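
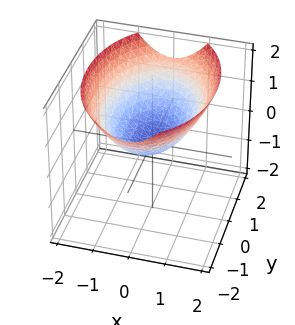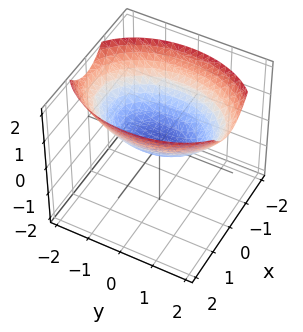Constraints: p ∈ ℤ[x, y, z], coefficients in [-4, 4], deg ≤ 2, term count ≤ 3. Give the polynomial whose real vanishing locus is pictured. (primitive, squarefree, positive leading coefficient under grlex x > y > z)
First, the degree is 2 — a single bowl opening along one axis; a quadric.
Then, symmetries: the x ↦ −x reflection is a symmetry, so x appears only in even powers; it's symmetric under y → −y, forcing even powers of y.
Then, observable constraints: one x-axis crossing is at x = 0; it crosses the z-axis at the gridline z = 0; it crosses the y-axis at the gridline y = 0.
Finally, putting this together gives p.

2*x^2 + y^2 - 3*z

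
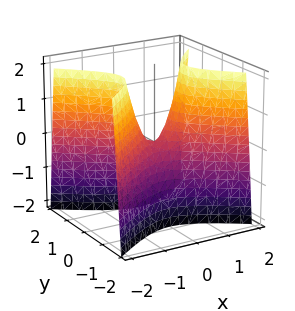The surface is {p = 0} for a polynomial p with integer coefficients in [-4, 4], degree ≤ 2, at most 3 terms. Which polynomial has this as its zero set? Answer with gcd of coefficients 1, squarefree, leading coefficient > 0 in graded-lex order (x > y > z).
2*x^2 - 3*y^2 - z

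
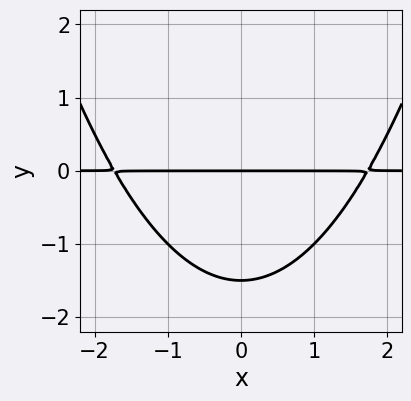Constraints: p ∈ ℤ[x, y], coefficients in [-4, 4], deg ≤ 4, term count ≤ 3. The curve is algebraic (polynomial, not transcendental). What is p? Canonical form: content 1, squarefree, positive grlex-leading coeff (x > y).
1. deg p = 3. No degree-2 curve has this shape.
2. Symmetries: the x ↦ −x reflection is a symmetry, so x appears only in even powers.
3. Against the integer gridlines: the visible x-axis segment lies entirely on the curve; it crosses the y-axis at the gridline y = 0.
4. These observations pin down the coefficients.

x^2*y - 2*y^2 - 3*y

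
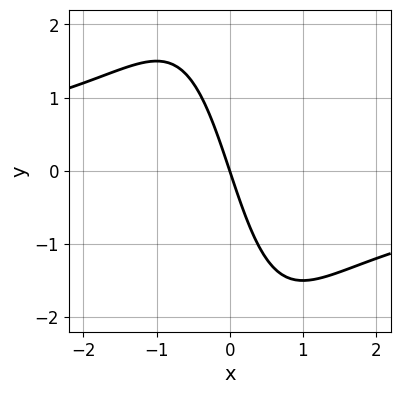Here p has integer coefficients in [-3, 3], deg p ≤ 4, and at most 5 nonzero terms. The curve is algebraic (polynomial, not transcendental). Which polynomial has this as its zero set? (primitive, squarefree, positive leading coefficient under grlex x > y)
x^2*y + 3*x + y

The degree is 3 — a generic line meets the curve in up to 3 points.
Observable constraints: one x-axis crossing is at x = 0; one y-axis crossing is at y = 0.
Fitting integer coefficients to these (and the overall shape) gives p.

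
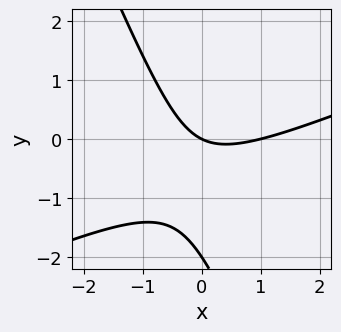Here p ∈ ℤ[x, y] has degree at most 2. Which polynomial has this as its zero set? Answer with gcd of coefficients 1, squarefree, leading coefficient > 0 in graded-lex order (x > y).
x^2 - 2*x*y - y^2 - x - 2*y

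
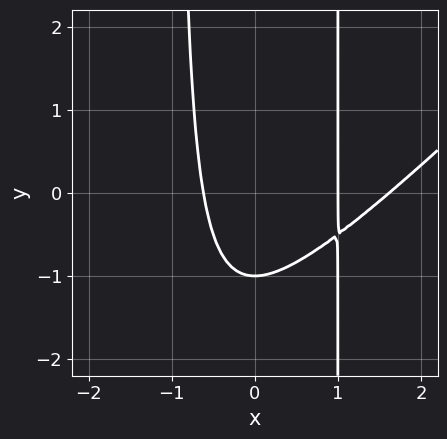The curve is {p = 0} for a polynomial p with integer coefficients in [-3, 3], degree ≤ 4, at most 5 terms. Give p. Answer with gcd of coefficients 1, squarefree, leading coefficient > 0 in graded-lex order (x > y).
(a) Degree: a generic line meets the curve in up to 3 points, so deg p = 3.
(b) Against the integer gridlines: one x-axis crossing is at x = 1; it crosses the y-axis at the gridline y = -1.
(c) Solving for integer coefficients yields p as stated.

x^3 - x^2*y - 2*x^2 + y + 1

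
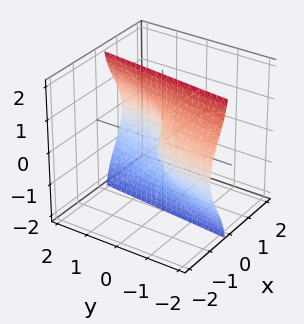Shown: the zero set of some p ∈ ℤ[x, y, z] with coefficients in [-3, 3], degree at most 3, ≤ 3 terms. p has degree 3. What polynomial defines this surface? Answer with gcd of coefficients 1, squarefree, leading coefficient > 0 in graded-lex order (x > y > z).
First, deg p = 3. No degree-2 surface has this shape.
Then, against the integer gridlines: it crosses the y-axis at the gridline y = 0; the visible z-axis segment lies entirely on the surface; it crosses the x-axis at the gridline x = 0.
Finally, fitting integer coefficients to these (and the overall shape) gives p.

2*x^3 + 2*x*z^2 - y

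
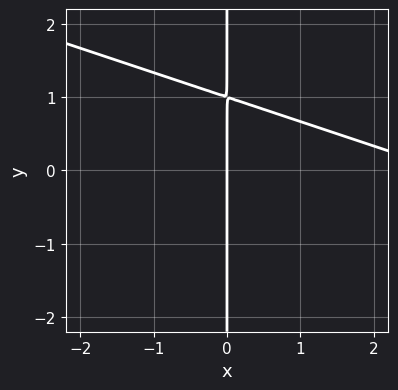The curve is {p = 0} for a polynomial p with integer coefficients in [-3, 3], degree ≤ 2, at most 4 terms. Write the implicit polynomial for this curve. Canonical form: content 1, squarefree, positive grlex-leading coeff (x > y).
(a) The degree is 2 — a generic line meets the curve in up to 2 points.
(b) Observable constraints: it crosses the x-axis at the gridline x = 0; the visible y-axis segment lies entirely on the curve.
(c) These observations pin down the coefficients.

x^2 + 3*x*y - 3*x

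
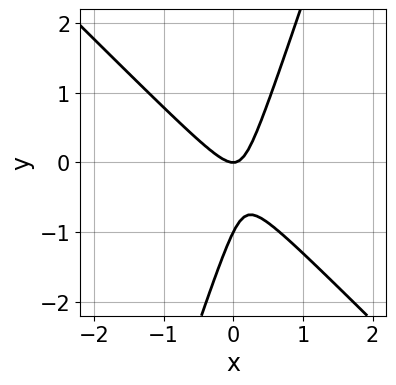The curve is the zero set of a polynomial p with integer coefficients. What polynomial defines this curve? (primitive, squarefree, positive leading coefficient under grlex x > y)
First, deg p = 2. A generic line meets the curve in up to 2 points.
Next, checking where it meets the axes: among the integer gridlines, it crosses the y-axis at y ∈ {-1, 0}; it crosses the x-axis at the gridline x = 0.
Finally, these observations pin down the coefficients.

3*x^2 + 2*x*y - y^2 - y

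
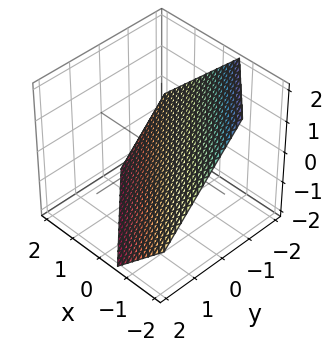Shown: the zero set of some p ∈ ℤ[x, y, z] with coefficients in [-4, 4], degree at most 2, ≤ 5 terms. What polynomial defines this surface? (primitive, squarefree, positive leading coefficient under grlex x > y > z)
3*x + 3*y + 3*z + 2

1. deg p = 1.
2. Putting this together gives p.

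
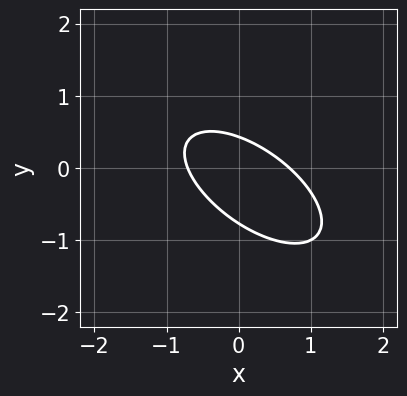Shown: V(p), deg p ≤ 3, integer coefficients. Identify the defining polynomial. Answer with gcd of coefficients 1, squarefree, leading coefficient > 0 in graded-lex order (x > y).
(a) deg p = 2. The shape is more complex than any degree-1 curve.
(b) Putting this together gives p.

2*x^2 + 3*x*y + 3*y^2 + y - 1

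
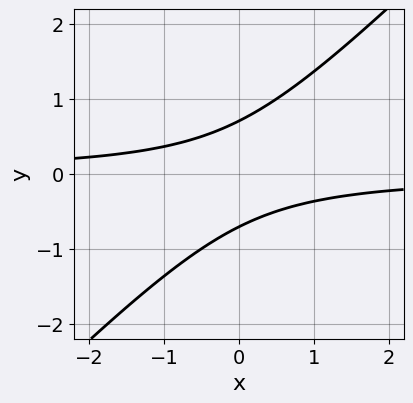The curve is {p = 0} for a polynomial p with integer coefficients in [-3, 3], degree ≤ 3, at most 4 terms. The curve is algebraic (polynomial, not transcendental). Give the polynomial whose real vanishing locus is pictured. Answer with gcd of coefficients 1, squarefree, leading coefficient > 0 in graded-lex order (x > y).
2*x*y - 2*y^2 + 1

(a) The degree is 2 — the shape is more complex than any degree-1 curve.
(b) Checking where it meets the axes: no x-intercept at any integer in the box.
(c) Assembling these constraints gives the stated polynomial.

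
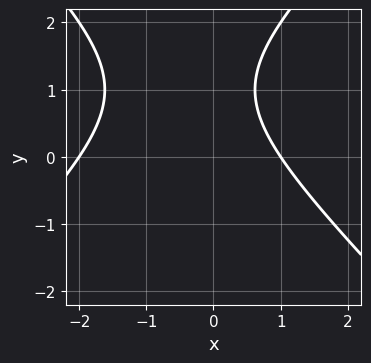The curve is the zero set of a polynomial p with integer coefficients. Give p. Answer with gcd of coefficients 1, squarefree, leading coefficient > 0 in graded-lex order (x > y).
x^2 - y^2 + x + 2*y - 2

1. Degree: the shape is more complex than any degree-1 curve, so deg p = 2.
2. From the visible intercepts: the curve avoids every integer y-axis point in the box; among the integer gridlines, it crosses the x-axis at x ∈ {-2, 1}.
3. Together with the visible shape, these determine p as stated.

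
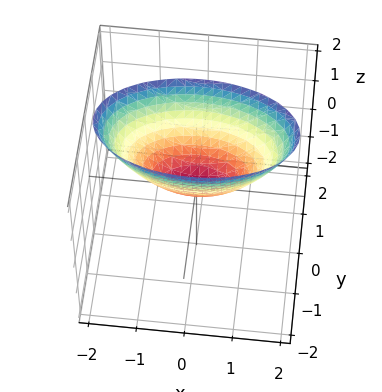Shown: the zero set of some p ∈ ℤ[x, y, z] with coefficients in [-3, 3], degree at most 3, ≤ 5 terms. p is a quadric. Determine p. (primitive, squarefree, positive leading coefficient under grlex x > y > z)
First, the degree is 2 — a single bowl opening along one axis; a quadric.
Then, symmetries: it's symmetric under x → −x, forcing even powers of x; mirror symmetry y ↦ −y ⇒ only even powers of y.
Next, from the axis intercepts and sections: it meets the z-axis at z = 0 (among the integer gridlines); it crosses the x-axis at the gridline x = 0.
Finally, assembling these constraints gives the stated polynomial.

x^2 + 3*y^2 - 2*z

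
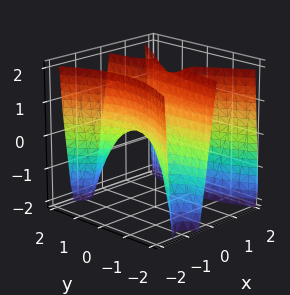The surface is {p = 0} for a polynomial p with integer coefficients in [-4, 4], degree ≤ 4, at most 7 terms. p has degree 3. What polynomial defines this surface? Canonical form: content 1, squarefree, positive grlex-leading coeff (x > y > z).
The degree is 3 — a generic line meets the surface in up to 3 points.
From the visible intercepts: the surface avoids every integer y-axis point in the box; one z-axis crossing is at z = 1.
Matching integer coefficients to the picture gives p.

2*x^3 - x*y^2 - 2*x + z - 1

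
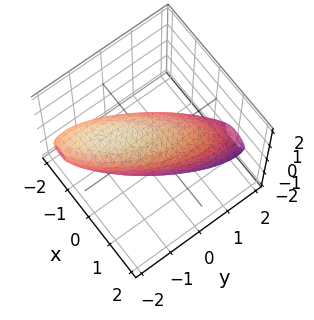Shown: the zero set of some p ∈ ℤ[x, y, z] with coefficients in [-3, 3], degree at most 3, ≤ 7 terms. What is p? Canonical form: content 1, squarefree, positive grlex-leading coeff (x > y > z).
1. deg p = 2.
2. Observable constraints: among the integer gridlines, it crosses the x-axis at x ∈ {-1, 1}; among the integer gridlines, it crosses the z-axis at z ∈ {-1, 1}.
3. Together with the visible shape, these determine p as stated.

2*x^2 - 2*x*y + y^2 + y*z + 2*z^2 - 2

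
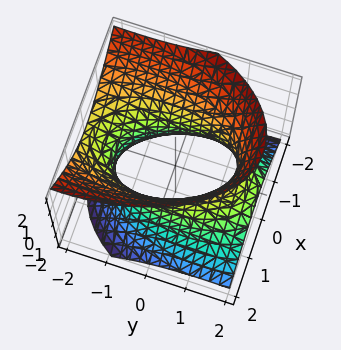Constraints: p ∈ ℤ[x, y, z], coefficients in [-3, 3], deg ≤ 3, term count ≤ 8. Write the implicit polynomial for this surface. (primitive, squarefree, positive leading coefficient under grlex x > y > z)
(a) The degree is 2 — no degree-1 surface has this shape.
(b) Checking where it meets the axes: the x-axis gridline crossings are at x ∈ {-1, 1}; it misses every integer gridline on the z-axis.
(c) Putting this together gives p.

3*x^2 + x*z + y^2 + 2*y*z - 2*z^2 - 3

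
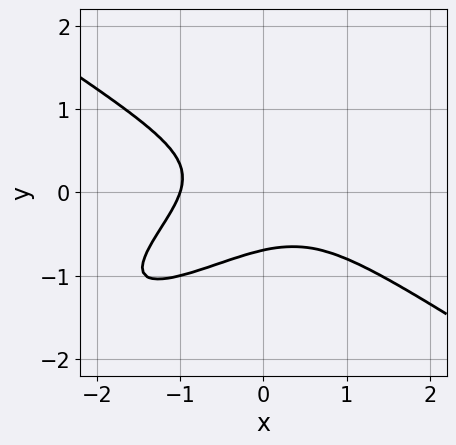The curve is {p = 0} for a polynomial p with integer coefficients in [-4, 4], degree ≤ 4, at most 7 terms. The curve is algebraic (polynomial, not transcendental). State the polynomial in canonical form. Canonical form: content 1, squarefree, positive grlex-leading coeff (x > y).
x^3 - x^2*y - 2*x*y^2 + 3*y^3 + 1

1. deg p = 3.
2. From the axis intercepts and sections: it meets the x-axis at x = -1 (among the integer gridlines).
3. Fitting integer coefficients to these (and the overall shape) gives p.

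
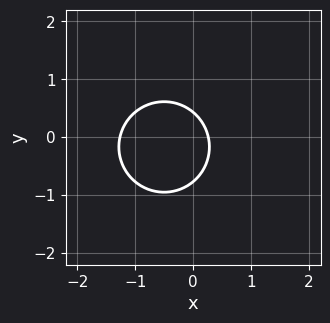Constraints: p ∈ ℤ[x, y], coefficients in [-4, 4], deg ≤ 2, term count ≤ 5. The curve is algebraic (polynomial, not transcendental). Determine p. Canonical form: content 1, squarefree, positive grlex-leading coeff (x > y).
First, degree: no degree-1 curve has this shape, so deg p = 2.
Finally, solving for integer coefficients yields p as stated.

3*x^2 + 3*y^2 + 3*x + y - 1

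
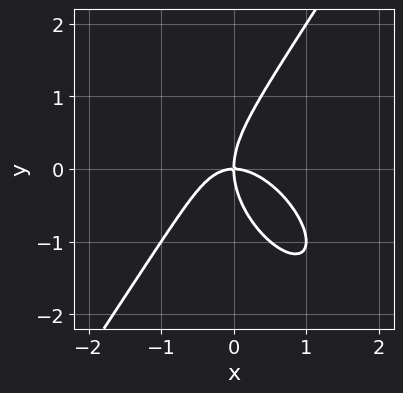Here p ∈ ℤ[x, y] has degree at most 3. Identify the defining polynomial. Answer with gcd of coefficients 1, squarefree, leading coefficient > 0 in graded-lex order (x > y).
1. deg p = 3. No degree-2 curve has this shape.
2. Observable constraints: it crosses the y-axis at the gridline y = 0; one x-axis crossing is at x = 0.
3. Fitting integer coefficients to these (and the overall shape) gives p.

2*x^3 + x^2*y - y^3 + 2*x*y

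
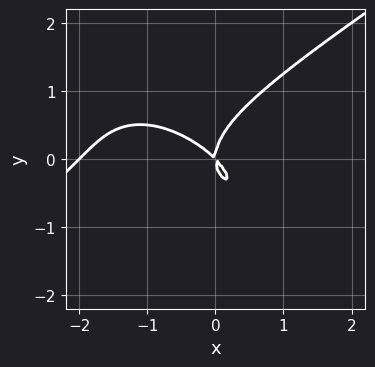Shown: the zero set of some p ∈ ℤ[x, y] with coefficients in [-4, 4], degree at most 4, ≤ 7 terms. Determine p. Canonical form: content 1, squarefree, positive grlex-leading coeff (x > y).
x^3 - x*y^2 - 2*y^3 + 2*x^2 + 2*x*y

Degree: a generic line meets the curve in up to 3 points, so deg p = 3.
From the visible intercepts: among the integer gridlines, it crosses the x-axis at x ∈ {-2, 0}; one y-axis crossing is at y = 0.
Fitting integer coefficients to these (and the overall shape) gives p.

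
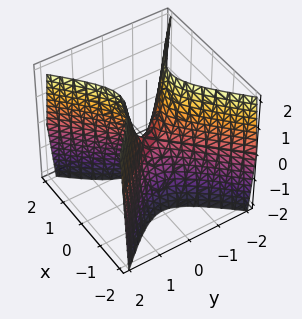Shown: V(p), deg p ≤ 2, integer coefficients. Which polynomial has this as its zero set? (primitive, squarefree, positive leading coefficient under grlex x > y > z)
3*x^2 - 3*y^2 + z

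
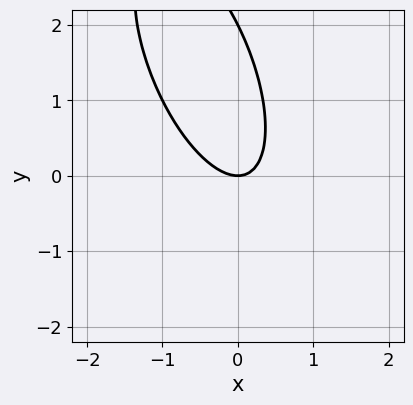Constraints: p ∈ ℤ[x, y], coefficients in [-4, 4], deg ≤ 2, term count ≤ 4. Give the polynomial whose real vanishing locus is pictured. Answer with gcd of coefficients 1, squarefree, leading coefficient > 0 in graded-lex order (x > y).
3*x^2 + 2*x*y + y^2 - 2*y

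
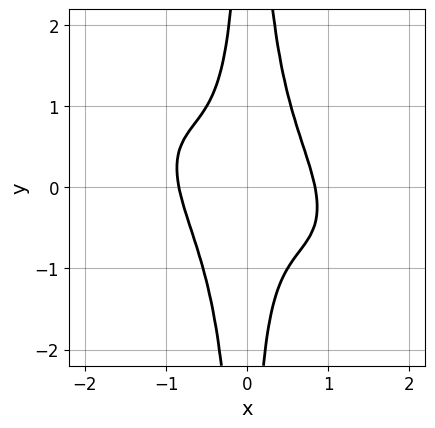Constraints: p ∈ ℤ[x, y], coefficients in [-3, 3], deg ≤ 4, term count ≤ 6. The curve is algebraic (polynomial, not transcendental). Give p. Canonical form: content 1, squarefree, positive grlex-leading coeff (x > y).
(a) deg p = 4. A generic line meets the curve in up to 4 points.
(b) Checking where it meets the axes: the curve avoids every integer y-axis point in the box.
(c) The integer polynomial consistent with all of this is the stated p.

2*x^4 + 3*x^3*y + 3*x^2*y^2 - x*y - 1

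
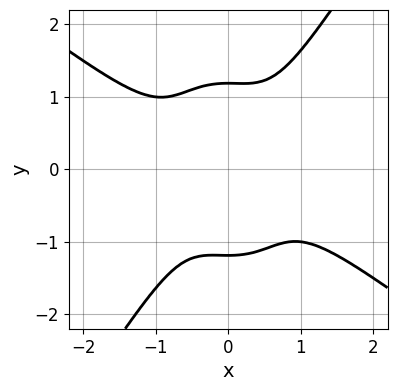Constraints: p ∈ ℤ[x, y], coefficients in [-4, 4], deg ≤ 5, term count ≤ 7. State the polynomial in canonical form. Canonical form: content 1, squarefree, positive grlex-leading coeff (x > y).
3*x^4 + 3*x^3*y - x^2*y^2 - y^4 + 2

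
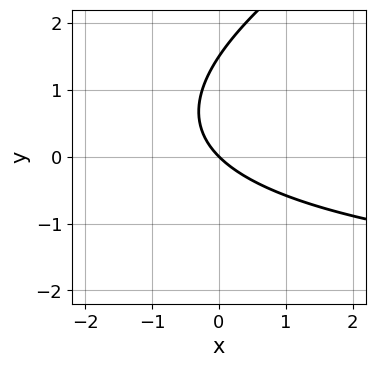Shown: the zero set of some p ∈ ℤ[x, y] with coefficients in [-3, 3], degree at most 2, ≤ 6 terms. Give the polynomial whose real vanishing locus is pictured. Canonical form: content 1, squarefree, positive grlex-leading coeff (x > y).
x*y - 2*y^2 + 3*x + 3*y

1. deg p = 2. No degree-1 curve has this shape.
2. Against the integer gridlines: it meets the y-axis at y = 0 (among the integer gridlines); it crosses the x-axis at the gridline x = 0.
3. The integer polynomial consistent with all of this is the stated p.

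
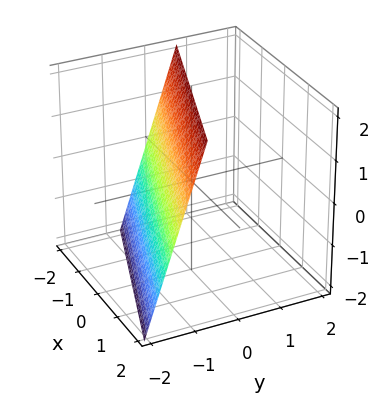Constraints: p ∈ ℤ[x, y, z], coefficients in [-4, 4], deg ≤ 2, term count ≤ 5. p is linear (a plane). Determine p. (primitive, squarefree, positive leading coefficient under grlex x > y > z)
x + 3*y - z + 2

1. deg p = 1. Every cross-section is a straight line — this is a plane.
2. Observable constraints: it meets the z-axis at z = 2 (among the integer gridlines); one x-axis crossing is at x = -2.
3. Assembling these constraints gives the stated polynomial.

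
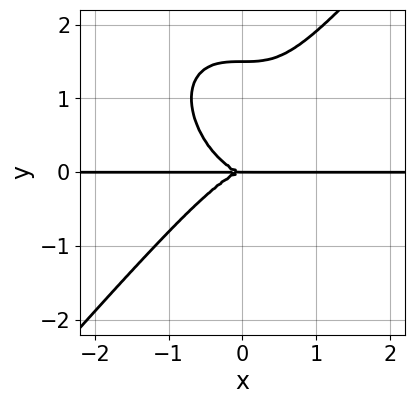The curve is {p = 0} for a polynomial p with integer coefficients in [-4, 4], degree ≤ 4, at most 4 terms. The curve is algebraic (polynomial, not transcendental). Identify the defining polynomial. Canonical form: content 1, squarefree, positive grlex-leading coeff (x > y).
Degree: no degree-3 curve has this shape, so deg p = 4.
Reading off the gridlines: the visible x-axis segment lies entirely on the curve; it crosses the y-axis at the gridline y = 0.
Fitting integer coefficients to these (and the overall shape) gives p.

3*x^3*y - 2*y^4 + 3*y^3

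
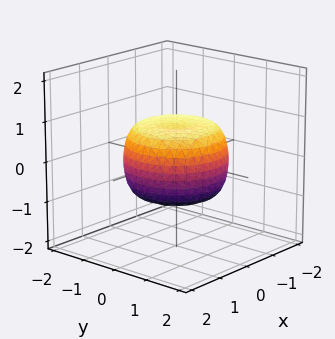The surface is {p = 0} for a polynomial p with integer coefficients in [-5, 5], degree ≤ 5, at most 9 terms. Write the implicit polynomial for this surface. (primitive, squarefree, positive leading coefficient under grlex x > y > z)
(a) Degree: a generic line meets the surface in up to 4 points, so deg p = 4.
(b) Symmetry: the surface is invariant under rotation about z: p = q(x² + y², z).
(c) From the visible intercepts: a circular section at z = 0 has radius between 1 and 2.
(d) The integer polynomial consistent with all of this is the stated p.

2*x^4 + 4*x^2*y^2 + 2*y^4 - 2*x^2 - 2*y^2 + 3*z^2 - 2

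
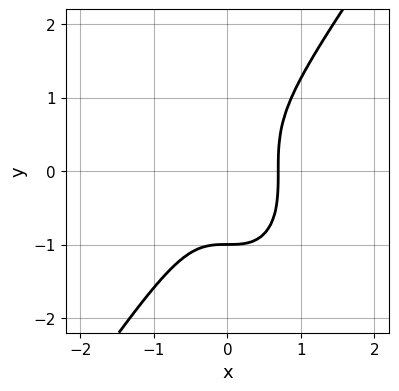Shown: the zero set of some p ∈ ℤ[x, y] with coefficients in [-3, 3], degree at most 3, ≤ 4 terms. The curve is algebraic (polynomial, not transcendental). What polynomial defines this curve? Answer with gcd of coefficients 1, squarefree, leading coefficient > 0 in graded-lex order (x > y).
3*x^3 - y^3 - 1

First, the degree is 3 — the shape is more complex than any degree-2 curve.
Next, checking where it meets the axes: it meets the y-axis at y = -1 (among the integer gridlines).
Finally, these observations pin down the coefficients.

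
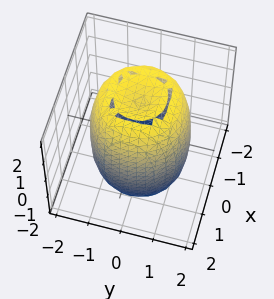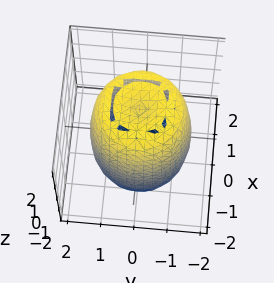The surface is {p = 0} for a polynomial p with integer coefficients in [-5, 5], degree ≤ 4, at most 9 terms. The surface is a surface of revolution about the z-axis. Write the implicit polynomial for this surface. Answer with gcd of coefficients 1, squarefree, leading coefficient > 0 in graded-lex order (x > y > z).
2*x^4 + 4*x^2*y^2 + 2*y^4 - 3*x^2 - 3*y^2 + z^2 - 3

First, the degree is 4 — the shape is more complex than any degree-3 surface.
Next, symmetries: every cross-section ⟂ z is a circle, so x, y appear only via x² + y².
Then, against the integer gridlines: a circular section at z = 0 has radius between 1 and 2.
Finally, the integer polynomial consistent with all of this is the stated p.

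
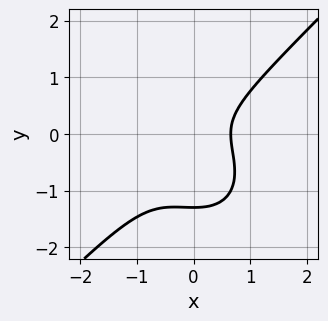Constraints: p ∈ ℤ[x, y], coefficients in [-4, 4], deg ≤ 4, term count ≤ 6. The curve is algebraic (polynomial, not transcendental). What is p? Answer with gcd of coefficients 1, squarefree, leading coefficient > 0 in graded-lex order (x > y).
First, the degree is 3 — the shape is more complex than any degree-2 curve.
Finally, solving for integer coefficients yields p as stated.

2*x^3 - 2*y^3 + x^2 - 2*y^2 - 1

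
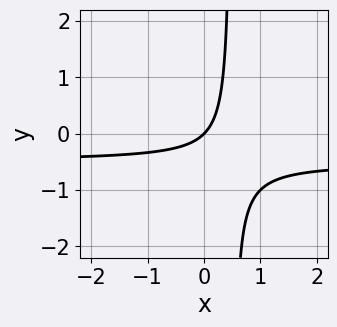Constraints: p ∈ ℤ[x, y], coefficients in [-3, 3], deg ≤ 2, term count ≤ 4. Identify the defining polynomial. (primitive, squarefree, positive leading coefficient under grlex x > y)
(a) Degree: no degree-1 curve has this shape, so deg p = 2.
(b) Against the integer gridlines: it meets the x-axis at x = 0 (among the integer gridlines); one y-axis crossing is at y = 0.
(c) The integer polynomial consistent with all of this is the stated p.

2*x*y + x - y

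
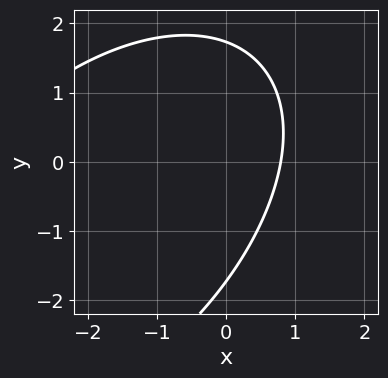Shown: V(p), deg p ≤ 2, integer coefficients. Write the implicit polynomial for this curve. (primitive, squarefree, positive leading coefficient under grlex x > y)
(a) The degree is 2 — no degree-1 curve has this shape.
(b) Solving for integer coefficients yields p as stated.

x^2 - x*y + y^2 + 3*x - 3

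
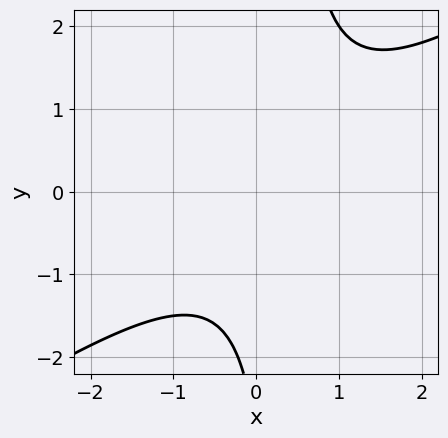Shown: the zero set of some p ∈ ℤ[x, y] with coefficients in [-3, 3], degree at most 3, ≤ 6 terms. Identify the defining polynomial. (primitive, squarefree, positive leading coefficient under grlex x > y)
First, degree: the shape is more complex than any degree-1 curve, so deg p = 2.
Next, from the visible intercepts: the curve avoids every integer y-axis point in the box; it misses every integer gridline on the x-axis.
Finally, matching integer coefficients to the picture gives p.

2*x^2 - 3*x*y - x + y + 3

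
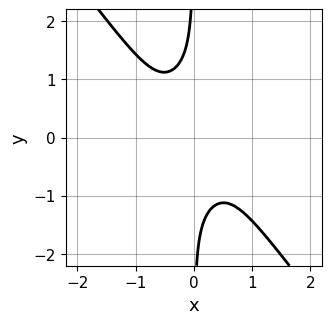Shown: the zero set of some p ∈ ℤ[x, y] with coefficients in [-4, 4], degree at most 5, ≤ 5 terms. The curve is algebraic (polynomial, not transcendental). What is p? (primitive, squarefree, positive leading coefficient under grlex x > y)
(a) deg p = 4. A generic line meets the curve in up to 4 points.
(b) Checking where it meets the axes: the curve avoids every integer y-axis point in the box; the curve avoids every integer x-axis point in the box.
(c) Solving for integer coefficients yields p as stated.

2*x^4 - 2*x^3*y + 2*x*y^3 + 1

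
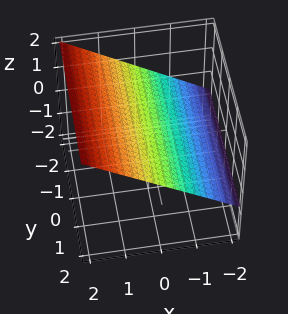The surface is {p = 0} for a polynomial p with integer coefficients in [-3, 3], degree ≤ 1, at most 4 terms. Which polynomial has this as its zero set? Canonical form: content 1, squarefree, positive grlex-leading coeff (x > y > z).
2*x - 3*z + 2

(a) Degree: the surface is flat (a plane), so deg p = 1.
(b) From the visible intercepts: it meets the x-axis at x = -1 (among the integer gridlines); no y-intercept at any integer in the box.
(c) The integer polynomial consistent with all of this is the stated p.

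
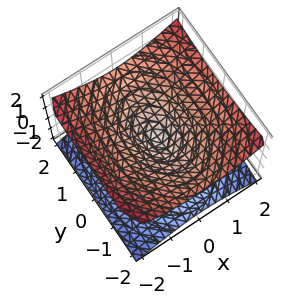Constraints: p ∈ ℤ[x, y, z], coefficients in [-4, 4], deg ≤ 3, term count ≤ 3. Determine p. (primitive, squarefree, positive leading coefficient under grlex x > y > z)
First, degree: two nappes meeting at a single point; a quadric, so deg p = 2.
Next, symmetries: it's symmetric under z → −z, forcing even powers of z; mirror symmetry x ↦ −x ⇒ only even powers of x; it's symmetric under y → −y, forcing even powers of y.
Then, from the axis intercepts and sections: it crosses the x-axis at the gridline x = 0; one y-axis crossing is at y = 0; it meets the z-axis at z = 0 (among the integer gridlines).
Finally, together with the visible shape, these determine p as stated.

2*x^2 + y^2 - 3*z^2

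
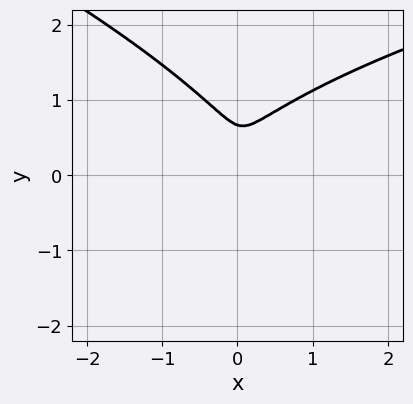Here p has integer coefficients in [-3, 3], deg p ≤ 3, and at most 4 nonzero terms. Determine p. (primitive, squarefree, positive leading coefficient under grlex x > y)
deg p = 3. No degree-2 curve has this shape.
Putting this together gives p.

x*y^2 + 3*y^3 - 3*x^2 - 2*y^2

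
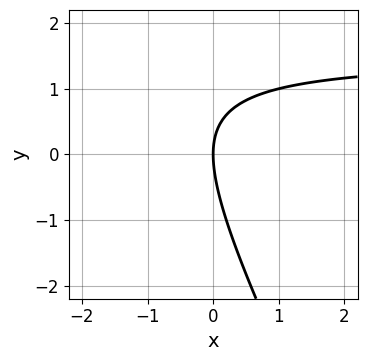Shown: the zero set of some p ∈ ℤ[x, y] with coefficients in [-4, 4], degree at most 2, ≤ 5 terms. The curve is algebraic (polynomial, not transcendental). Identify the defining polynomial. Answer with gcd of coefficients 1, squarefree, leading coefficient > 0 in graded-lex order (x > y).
1. deg p = 2. No degree-1 curve has this shape.
2. From the visible intercepts: it meets the y-axis at y = 0 (among the integer gridlines); it crosses the x-axis at the gridline x = 0.
3. These observations pin down the coefficients.

2*x*y + y^2 - 3*x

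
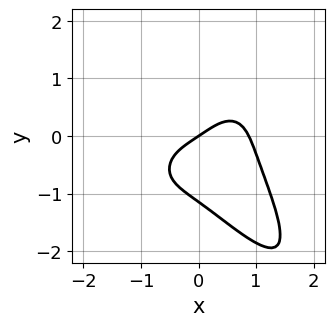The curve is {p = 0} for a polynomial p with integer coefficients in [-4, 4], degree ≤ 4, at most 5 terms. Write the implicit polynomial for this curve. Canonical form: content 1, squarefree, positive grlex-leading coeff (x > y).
3*x^4 + 3*x*y^3 + 2*y^4 - 2*x + 3*y

First, degree: a generic line meets the curve in up to 4 points, so deg p = 4.
Then, reading off the gridlines: it crosses the y-axis at the gridline y = 0; one x-axis crossing is at x = 0.
Finally, the integer polynomial consistent with all of this is the stated p.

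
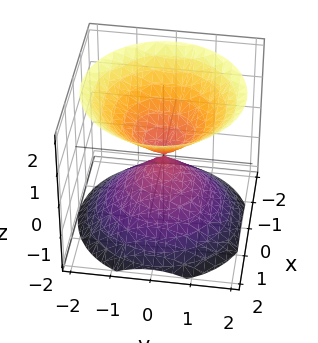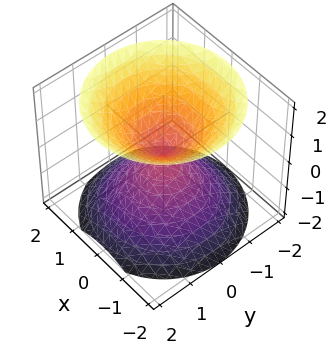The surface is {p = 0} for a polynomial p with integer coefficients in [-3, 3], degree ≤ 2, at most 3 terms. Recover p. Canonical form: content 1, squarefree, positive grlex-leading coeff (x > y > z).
x^2 + y^2 - z^2

First, I count 2 distinct pieces. Treating them together as one polynomial.
Next, the degree is 2 — a double cone through the origin; a quadric.
Next, symmetries: the z-axis is an axis of rotation, so x and y enter only as x² + y²; the z ↦ −z reflection is a symmetry, so z appears only in even powers.
Then, reading off the gridlines: one z-axis crossing is at z = 0; one x-axis crossing is at x = 0.
Finally, solving for integer coefficients yields p as stated.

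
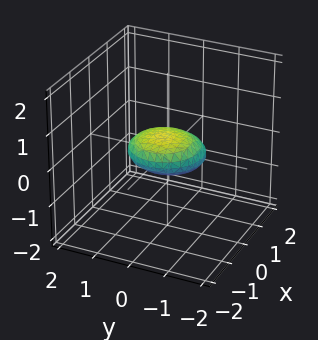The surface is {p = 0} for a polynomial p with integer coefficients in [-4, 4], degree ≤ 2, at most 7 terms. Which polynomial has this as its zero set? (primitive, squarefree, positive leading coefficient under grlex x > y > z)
x^2 + x*z + y^2 + 3*z^2 - 1

Degree: the shape is more complex than any degree-1 surface, so deg p = 2.
Observable constraints: the y-axis gridline crossings are at y ∈ {-1, 1}; among the integer gridlines, it crosses the x-axis at x ∈ {-1, 1}.
Fitting integer coefficients to these (and the overall shape) gives p.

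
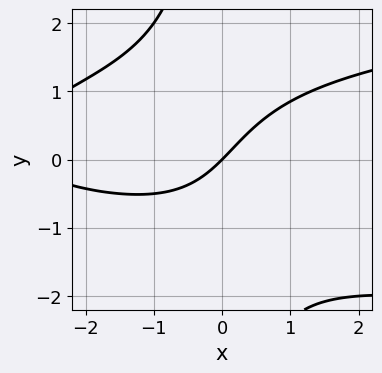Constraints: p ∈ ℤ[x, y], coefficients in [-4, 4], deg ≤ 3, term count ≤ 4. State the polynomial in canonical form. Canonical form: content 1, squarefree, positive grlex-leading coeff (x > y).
The degree is 3 — a generic line meets the curve in up to 3 points.
Against the integer gridlines: it crosses the x-axis at the gridline x = 0; it crosses the y-axis at the gridline y = 0.
Matching integer coefficients to the picture gives p.

2*x*y^2 - x^2 - 3*x + 3*y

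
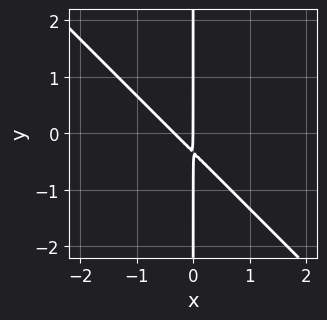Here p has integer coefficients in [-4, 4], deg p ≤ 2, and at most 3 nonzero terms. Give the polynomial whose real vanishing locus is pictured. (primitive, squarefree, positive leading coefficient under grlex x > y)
3*x^2 + 3*x*y + x

1. The degree is 2 — the shape is more complex than any degree-1 curve.
2. Checking where it meets the axes: every point of the y-axis in the box is on the curve; it crosses the x-axis at the gridline x = 0.
3. These observations pin down the coefficients.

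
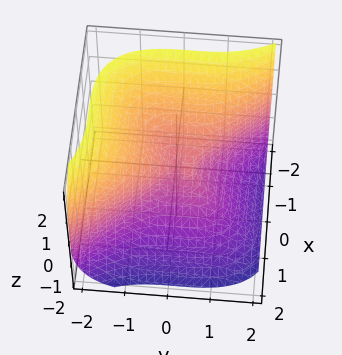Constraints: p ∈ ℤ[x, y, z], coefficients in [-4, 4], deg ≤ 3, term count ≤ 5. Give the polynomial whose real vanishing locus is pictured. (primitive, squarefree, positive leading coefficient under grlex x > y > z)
3*x^3 + 2*y^3 + 2*z^3 - y^2

Degree: the shape is more complex than any degree-2 surface, so deg p = 3.
Reading off the gridlines: it crosses the x-axis at the gridline x = 0; one y-axis crossing is at y = 0; one z-axis crossing is at z = 0.
The integer polynomial consistent with all of this is the stated p.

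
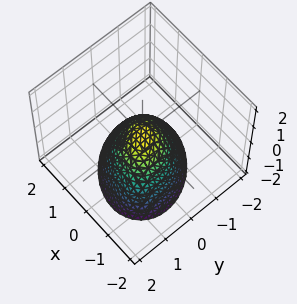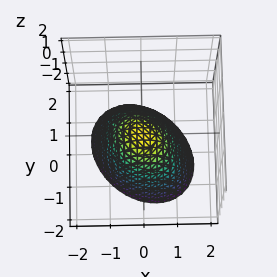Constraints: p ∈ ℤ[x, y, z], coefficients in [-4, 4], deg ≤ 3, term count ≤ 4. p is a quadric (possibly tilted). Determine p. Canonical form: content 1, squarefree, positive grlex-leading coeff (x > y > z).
1. deg p = 2. No degree-1 surface has this shape.
2. Checking where it meets the axes: it crosses the x-axis at the gridline x = 0; it meets the z-axis at z = 0 (among the integer gridlines); it crosses the y-axis at the gridline y = 0.
3. The integer polynomial consistent with all of this is the stated p.

2*x^2 + x*y + 2*y^2 + 2*z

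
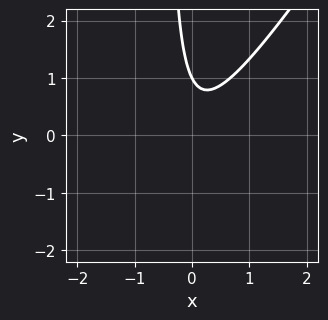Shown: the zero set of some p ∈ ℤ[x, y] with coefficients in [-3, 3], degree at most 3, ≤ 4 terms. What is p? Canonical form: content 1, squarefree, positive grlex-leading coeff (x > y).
3*x^2 - 2*x*y - y + 1

1. Degree: a generic line meets the curve in up to 2 points, so deg p = 2.
2. Against the integer gridlines: the curve avoids every integer x-axis point in the box; one y-axis crossing is at y = 1.
3. These observations pin down the coefficients.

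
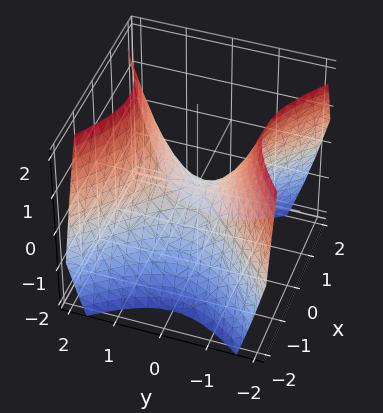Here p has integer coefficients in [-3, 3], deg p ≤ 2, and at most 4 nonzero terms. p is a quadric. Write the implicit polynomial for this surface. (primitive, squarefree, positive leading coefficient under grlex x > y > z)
x^2 - y^2 + z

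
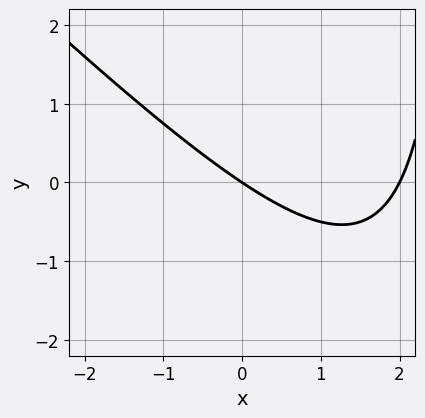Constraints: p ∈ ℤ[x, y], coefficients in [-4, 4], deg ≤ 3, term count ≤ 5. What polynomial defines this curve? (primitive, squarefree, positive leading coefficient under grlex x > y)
Degree: no degree-1 curve has this shape, so deg p = 2.
From the axis intercepts and sections: among the integer gridlines, it crosses the x-axis at x ∈ {0, 2}; it crosses the y-axis at the gridline y = 0.
Assembling these constraints gives the stated polynomial.

x^2 + x*y - 2*x - 3*y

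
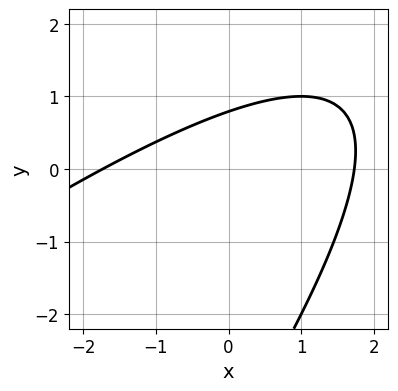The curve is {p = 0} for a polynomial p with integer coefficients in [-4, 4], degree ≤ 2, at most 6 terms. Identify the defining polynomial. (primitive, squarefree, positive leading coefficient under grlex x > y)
x^2 - 2*x*y + y^2 + 3*y - 3

1. deg p = 2. A generic line meets the curve in up to 2 points.
2. Matching integer coefficients to the picture gives p.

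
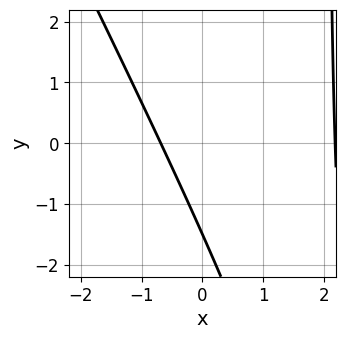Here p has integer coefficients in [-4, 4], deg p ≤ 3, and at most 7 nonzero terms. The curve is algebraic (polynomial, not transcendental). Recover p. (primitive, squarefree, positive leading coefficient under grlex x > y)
(a) Degree: the shape is more complex than any degree-1 curve, so deg p = 2.
(b) The integer polynomial consistent with all of this is the stated p.

2*x^2 + x*y - 3*x - 2*y - 3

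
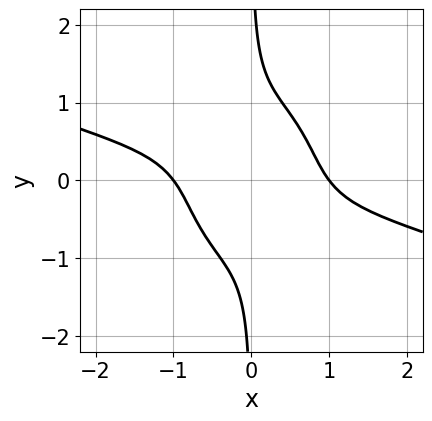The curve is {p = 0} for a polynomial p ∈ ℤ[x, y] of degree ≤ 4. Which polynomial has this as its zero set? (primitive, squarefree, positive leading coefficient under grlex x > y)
x^4 + 3*x^3*y + 2*x*y^3 - 1

First, deg p = 4.
Then, against the integer gridlines: the curve avoids every integer y-axis point in the box; the x-axis gridline crossings are at x ∈ {-1, 1}.
Finally, fitting integer coefficients to these (and the overall shape) gives p.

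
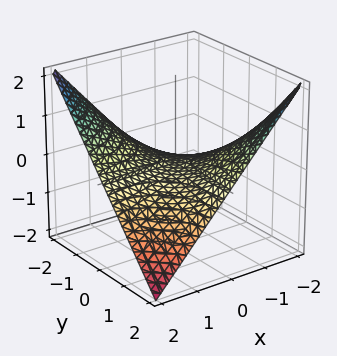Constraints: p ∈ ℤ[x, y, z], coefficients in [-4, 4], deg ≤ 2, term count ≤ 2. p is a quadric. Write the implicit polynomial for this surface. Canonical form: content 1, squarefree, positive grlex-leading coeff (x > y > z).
1. The degree is 2 — a hyperbolic paraboloid; a quadric.
2. From the visible intercepts: the visible y-axis segment lies entirely on the surface; every point of the x-axis in the box is on the surface.
3. Assembling these constraints gives the stated polynomial.

x*y + 2*z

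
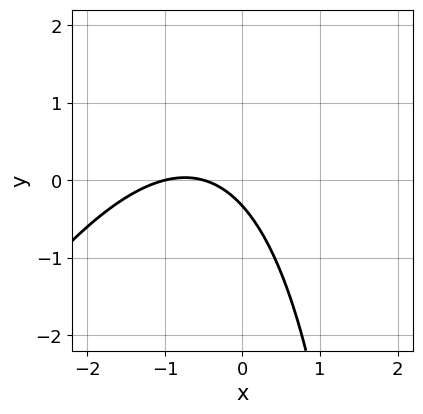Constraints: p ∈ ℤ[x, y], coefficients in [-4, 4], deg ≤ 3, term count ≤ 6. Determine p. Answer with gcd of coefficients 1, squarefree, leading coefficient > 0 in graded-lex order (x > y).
(a) Degree: the shape is more complex than any degree-1 curve, so deg p = 2.
(b) From the axis intercepts and sections: one x-axis crossing is at x = -1.
(c) The integer polynomial consistent with all of this is the stated p.

2*x^2 - x*y + 3*x + 3*y + 1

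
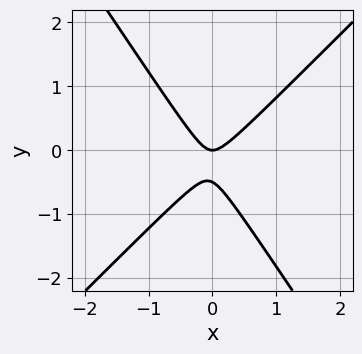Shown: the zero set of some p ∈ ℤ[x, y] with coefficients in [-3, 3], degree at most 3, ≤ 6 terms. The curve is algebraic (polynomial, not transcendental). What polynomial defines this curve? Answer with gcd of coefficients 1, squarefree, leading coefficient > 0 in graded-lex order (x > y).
Degree: a generic line meets the curve in up to 2 points, so deg p = 2.
Checking where it meets the axes: one y-axis crossing is at y = 0; one x-axis crossing is at x = 0.
Putting this together gives p.

3*x^2 - x*y - 2*y^2 - y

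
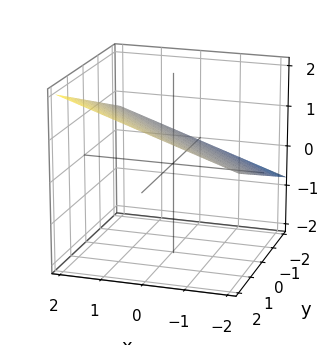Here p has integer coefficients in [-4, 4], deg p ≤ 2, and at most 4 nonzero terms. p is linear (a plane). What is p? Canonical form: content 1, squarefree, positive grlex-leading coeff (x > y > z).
(a) deg p = 1. Every cross-section is a straight line — this is a plane.
(b) From the visible intercepts: it meets the y-axis at y = -2 (among the integer gridlines); it meets the x-axis at x = -2 (among the integer gridlines).
(c) Assembling these constraints gives the stated polynomial.

x + y - 3*z + 2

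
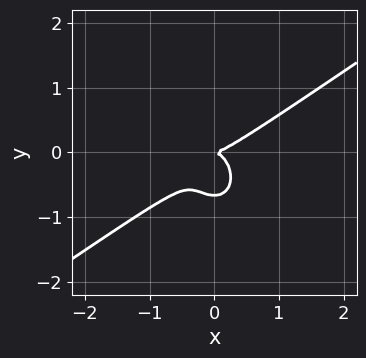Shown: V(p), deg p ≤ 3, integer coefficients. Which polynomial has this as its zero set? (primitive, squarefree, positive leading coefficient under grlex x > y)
3*x^3 - 3*x^2*y - 3*y^3 - 2*y^2

First, deg p = 3.
Next, reading off the gridlines: it crosses the y-axis at the gridline y = 0; it crosses the x-axis at the gridline x = 0.
Finally, the integer polynomial consistent with all of this is the stated p.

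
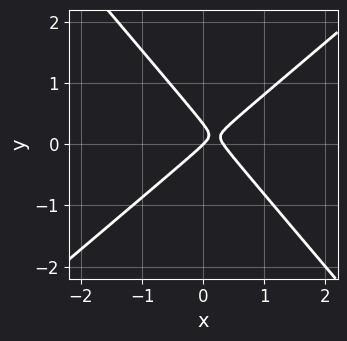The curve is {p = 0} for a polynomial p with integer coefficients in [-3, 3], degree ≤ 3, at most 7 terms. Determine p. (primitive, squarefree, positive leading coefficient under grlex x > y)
The degree is 2 — a generic line meets the curve in up to 2 points.
Against the integer gridlines: one y-axis crossing is at y = 0; one x-axis crossing is at x = 0.
Assembling these constraints gives the stated polynomial.

3*x^2 - x*y - 3*y^2 - x + y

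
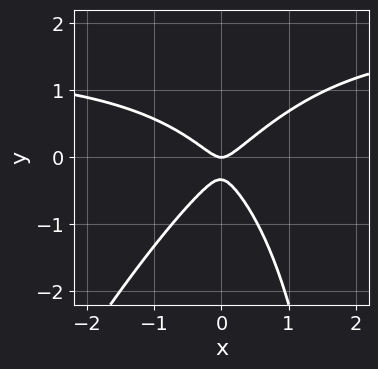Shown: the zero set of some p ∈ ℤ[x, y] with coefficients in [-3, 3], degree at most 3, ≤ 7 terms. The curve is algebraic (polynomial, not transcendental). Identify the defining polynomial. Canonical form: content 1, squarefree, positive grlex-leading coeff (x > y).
(a) The degree is 3 — the shape is more complex than any degree-2 curve.
(b) Checking where it meets the axes: it crosses the y-axis at the gridline y = 0; it crosses the x-axis at the gridline x = 0.
(c) Together with the visible shape, these determine p as stated.

2*x^2*y - x*y^2 - 3*x^2 + 3*y^2 + y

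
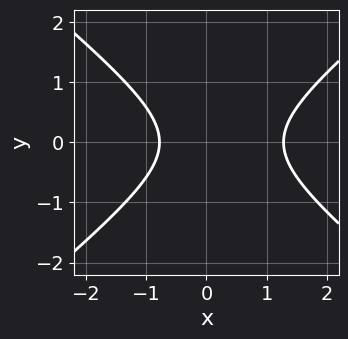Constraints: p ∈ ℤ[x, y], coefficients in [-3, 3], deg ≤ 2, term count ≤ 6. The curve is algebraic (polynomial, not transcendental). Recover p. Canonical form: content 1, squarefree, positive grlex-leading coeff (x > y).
First, degree: a generic line meets the curve in up to 2 points, so deg p = 2.
Next, symmetries: the y ↦ −y reflection is a symmetry, so y appears only in even powers.
Then, from the axis intercepts and sections: it misses every integer gridline on the y-axis.
Finally, the integer polynomial consistent with all of this is the stated p.

2*x^2 - 3*y^2 - x - 2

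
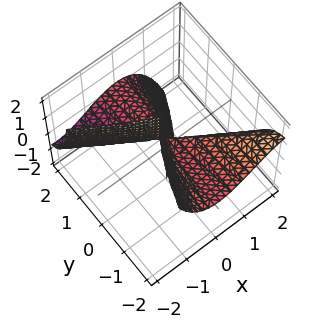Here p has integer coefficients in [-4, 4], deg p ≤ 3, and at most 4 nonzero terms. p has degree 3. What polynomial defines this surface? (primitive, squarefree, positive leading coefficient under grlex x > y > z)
2*x^3 + 3*x^2*y + 2*y^2*z - y^2

1. deg p = 3. No degree-2 surface has this shape.
2. Checking where it meets the axes: it crosses the y-axis at the gridline y = 0; one x-axis crossing is at x = 0; every point of the z-axis in the box is on the surface.
3. Putting this together gives p.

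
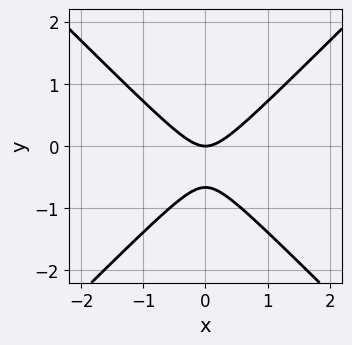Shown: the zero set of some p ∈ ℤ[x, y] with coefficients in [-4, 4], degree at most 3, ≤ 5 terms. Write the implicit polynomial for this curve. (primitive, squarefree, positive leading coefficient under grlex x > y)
First, the degree is 2 — no degree-1 curve has this shape.
Then, symmetries: the x ↦ −x reflection is a symmetry, so x appears only in even powers.
Then, against the integer gridlines: one x-axis crossing is at x = 0; it crosses the y-axis at the gridline y = 0.
Finally, putting this together gives p.

3*x^2 - 3*y^2 - 2*y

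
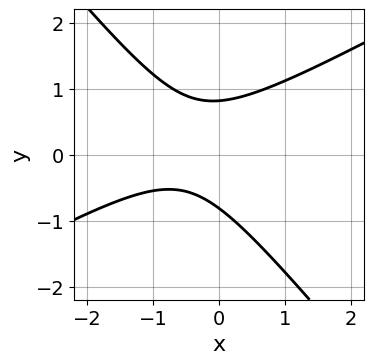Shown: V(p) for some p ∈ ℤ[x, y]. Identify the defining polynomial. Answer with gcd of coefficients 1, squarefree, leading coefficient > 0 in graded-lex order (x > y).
First, degree: no degree-1 curve has this shape, so deg p = 2.
Next, from the axis intercepts and sections: the curve avoids every integer x-axis point in the box.
Finally, matching integer coefficients to the picture gives p.

2*x^2 - 2*x*y - 3*y^2 + 2*x + 2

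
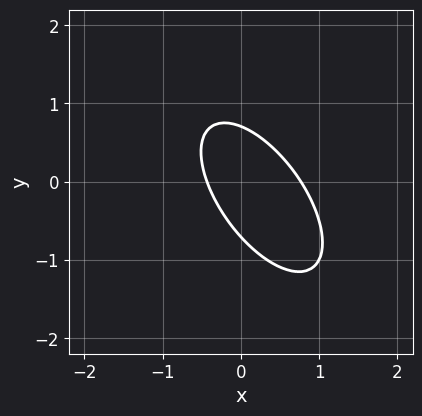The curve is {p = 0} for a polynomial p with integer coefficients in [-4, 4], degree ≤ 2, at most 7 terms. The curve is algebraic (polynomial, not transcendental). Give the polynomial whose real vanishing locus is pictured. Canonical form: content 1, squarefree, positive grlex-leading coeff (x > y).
3*x^2 + 3*x*y + 2*y^2 - x - 1

(a) Degree: the shape is more complex than any degree-1 curve, so deg p = 2.
(b) Matching integer coefficients to the picture gives p.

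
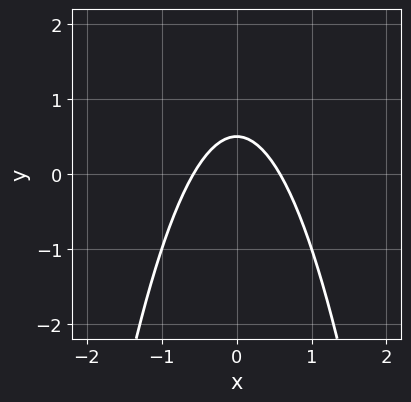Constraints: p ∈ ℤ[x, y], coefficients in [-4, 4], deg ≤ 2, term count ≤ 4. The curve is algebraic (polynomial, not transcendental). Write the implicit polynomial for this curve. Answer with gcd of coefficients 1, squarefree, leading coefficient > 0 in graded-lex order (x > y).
3*x^2 + 2*y - 1

deg p = 2.
Symmetries: it's symmetric under x → −x, forcing even powers of x.
Assembling these constraints gives the stated polynomial.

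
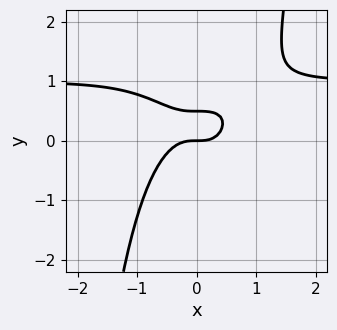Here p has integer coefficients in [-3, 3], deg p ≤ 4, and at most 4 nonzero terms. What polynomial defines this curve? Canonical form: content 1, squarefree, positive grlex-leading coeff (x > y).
2*x^3*y - 2*x^3 - 2*y^2 + y

Degree: no degree-3 curve has this shape, so deg p = 4.
Reading off the gridlines: one x-axis crossing is at x = 0; it meets the y-axis at y = 0 (among the integer gridlines).
These observations pin down the coefficients.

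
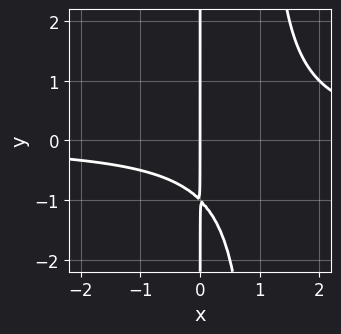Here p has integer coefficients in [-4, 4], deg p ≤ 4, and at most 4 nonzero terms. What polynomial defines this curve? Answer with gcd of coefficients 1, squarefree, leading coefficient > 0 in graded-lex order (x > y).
x^2*y - x*y - x

First, deg p = 3.
Then, checking where it meets the axes: every point of the y-axis in the box is on the curve; it crosses the x-axis at the gridline x = 0.
Finally, fitting integer coefficients to these (and the overall shape) gives p.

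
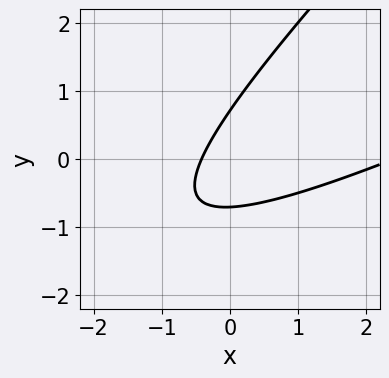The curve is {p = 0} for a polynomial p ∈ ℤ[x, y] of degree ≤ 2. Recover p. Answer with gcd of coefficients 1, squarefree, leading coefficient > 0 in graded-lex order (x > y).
First, deg p = 2. No degree-1 curve has this shape.
Finally, matching integer coefficients to the picture gives p.

x^2 - 3*x*y + 2*y^2 - 2*x - 1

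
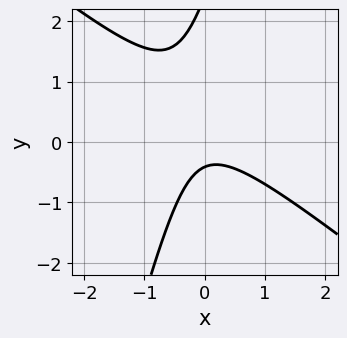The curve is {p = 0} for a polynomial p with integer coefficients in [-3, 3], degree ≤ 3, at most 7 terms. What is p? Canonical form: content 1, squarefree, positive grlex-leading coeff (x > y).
3*x^2 + 3*x*y - y^2 + 2*y + 1

First, deg p = 2.
Next, checking where it meets the axes: it misses every integer gridline on the x-axis.
Finally, assembling these constraints gives the stated polynomial.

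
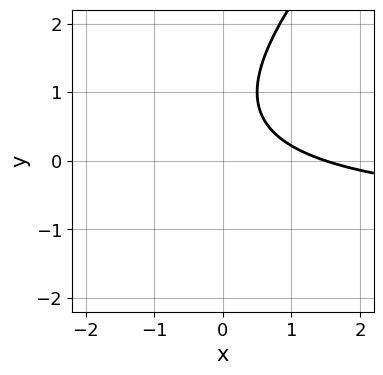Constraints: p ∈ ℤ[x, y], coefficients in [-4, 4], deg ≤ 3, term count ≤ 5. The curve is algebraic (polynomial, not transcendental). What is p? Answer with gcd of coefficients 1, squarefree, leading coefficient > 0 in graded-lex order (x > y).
2*x*y - 2*y^2 + 2*x + 3*y - 3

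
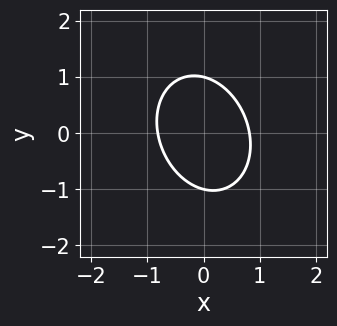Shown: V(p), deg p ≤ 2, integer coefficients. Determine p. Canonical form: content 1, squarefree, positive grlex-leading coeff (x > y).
First, the degree is 2 — the shape is more complex than any degree-1 curve.
Next, reading off the gridlines: the y-axis gridline crossings are at y ∈ {-1, 1}.
Finally, putting this together gives p.

3*x^2 + x*y + 2*y^2 - 2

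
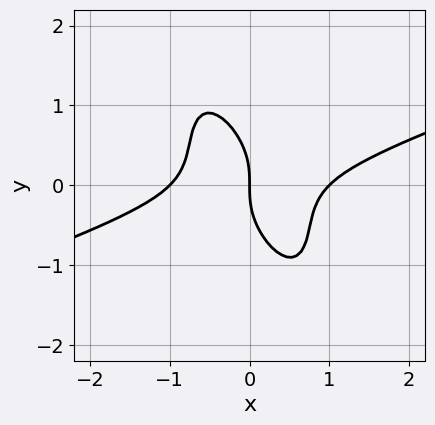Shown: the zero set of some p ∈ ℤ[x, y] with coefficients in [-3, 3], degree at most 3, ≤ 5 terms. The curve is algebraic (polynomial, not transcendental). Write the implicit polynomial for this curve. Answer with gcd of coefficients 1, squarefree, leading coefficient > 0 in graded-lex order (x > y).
First, the degree is 3 — no degree-2 curve has this shape.
Then, from the axis intercepts and sections: the x-axis gridline crossings are at x ∈ {-1, 0, 1}; one y-axis crossing is at y = 0.
Finally, these observations pin down the coefficients.

x^3 - 2*x^2*y - 2*x*y^2 - y^3 - x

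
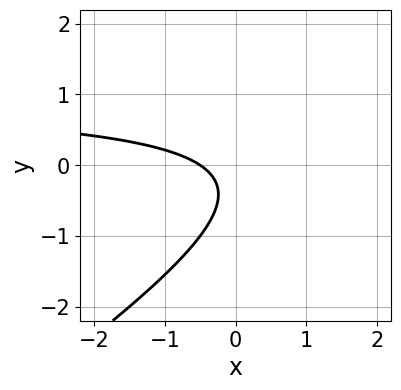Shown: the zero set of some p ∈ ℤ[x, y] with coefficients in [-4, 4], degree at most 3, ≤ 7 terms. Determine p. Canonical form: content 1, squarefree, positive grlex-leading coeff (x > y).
2*x*y - 3*y^2 - 2*x - 2*y - 1

deg p = 2. The shape is more complex than any degree-1 curve.
From the visible intercepts: no y-intercept at any integer in the box.
Assembling these constraints gives the stated polynomial.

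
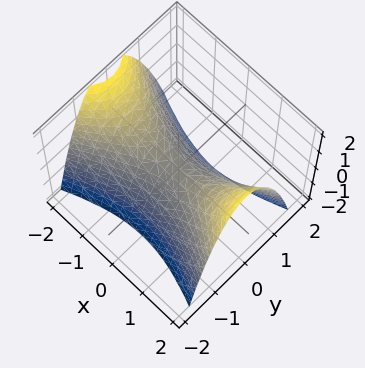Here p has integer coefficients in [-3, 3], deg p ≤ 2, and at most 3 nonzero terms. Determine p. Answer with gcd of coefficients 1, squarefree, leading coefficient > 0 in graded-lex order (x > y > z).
x^2 - 3*y^2 - 2*z

(a) deg p = 2.
(b) Symmetries: it's symmetric under y → −y, forcing even powers of y; mirror symmetry x ↦ −x ⇒ only even powers of x.
(c) From the axis intercepts and sections: it meets the z-axis at z = 0 (among the integer gridlines); one y-axis crossing is at y = 0; one x-axis crossing is at x = 0.
(d) Together with the visible shape, these determine p as stated.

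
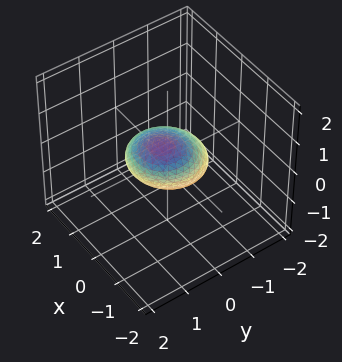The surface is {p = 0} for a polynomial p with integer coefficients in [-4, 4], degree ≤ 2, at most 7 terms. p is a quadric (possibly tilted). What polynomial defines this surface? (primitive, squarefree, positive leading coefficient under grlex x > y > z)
x^2 + x*z + y^2 - y*z + z^2 - 1

(a) Degree: no degree-1 surface has this shape, so deg p = 2.
(b) From the visible intercepts: the y-axis gridline crossings are at y ∈ {-1, 1}; among the integer gridlines, it crosses the z-axis at z ∈ {-1, 1}; the x-axis gridline crossings are at x ∈ {-1, 1}.
(c) Together with the visible shape, these determine p as stated.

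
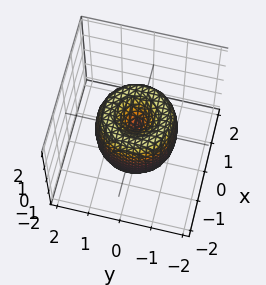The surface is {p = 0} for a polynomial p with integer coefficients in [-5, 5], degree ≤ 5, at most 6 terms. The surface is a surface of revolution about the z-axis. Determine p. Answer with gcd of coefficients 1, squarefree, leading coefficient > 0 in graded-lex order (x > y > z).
2*x^4 + 4*x^2*y^2 + 2*y^4 - 3*x^2 - 3*y^2 + z^2

(a) deg p = 4. No degree-3 surface has this shape.
(b) By symmetry, the surface is invariant under rotation about z: p = q(x² + y², z).
(c) Observable constraints: it meets the x-axis at x = 0 (among the integer gridlines); a circular section at z = -1 has radius between 0 and 1; it crosses the y-axis at the gridline y = 0.
(d) Fitting integer coefficients to these (and the overall shape) gives p.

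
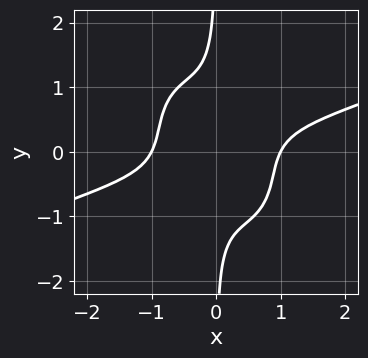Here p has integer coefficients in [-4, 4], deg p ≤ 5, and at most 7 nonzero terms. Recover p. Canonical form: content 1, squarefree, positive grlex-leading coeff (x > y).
1. The degree is 4 — a generic line meets the curve in up to 4 points.
2. Against the integer gridlines: the x-axis gridline crossings are at x ∈ {-1, 1}; the curve avoids every integer y-axis point in the box.
3. Together with the visible shape, these determine p as stated.

x^4 - 2*x^3*y - 2*x^2*y^2 - 2*x*y^3 - 1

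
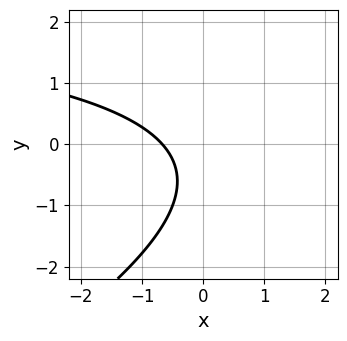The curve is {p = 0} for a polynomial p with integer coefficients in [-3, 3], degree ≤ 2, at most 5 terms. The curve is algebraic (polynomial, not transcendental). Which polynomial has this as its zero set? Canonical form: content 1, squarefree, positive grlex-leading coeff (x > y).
x*y - 2*y^2 - 3*x - 2*y - 2

First, degree: no degree-1 curve has this shape, so deg p = 2.
Then, from the axis intercepts and sections: it misses every integer gridline on the y-axis.
Finally, putting this together gives p.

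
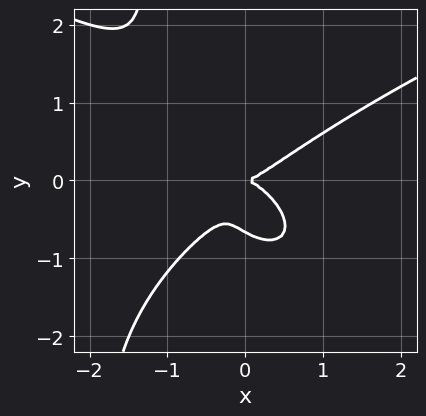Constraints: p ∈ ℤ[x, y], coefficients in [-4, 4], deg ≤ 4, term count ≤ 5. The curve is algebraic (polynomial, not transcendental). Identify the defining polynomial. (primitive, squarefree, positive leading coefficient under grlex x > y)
First, the degree is 4 — a generic line meets the curve in up to 4 points.
Then, checking where it meets the axes: it crosses the y-axis at the gridline y = 0; it meets the x-axis at x = 0 (among the integer gridlines).
Finally, putting this together gives p.

2*x*y^3 - 3*x^3 + 3*x*y^2 + 3*y^3 + 2*y^2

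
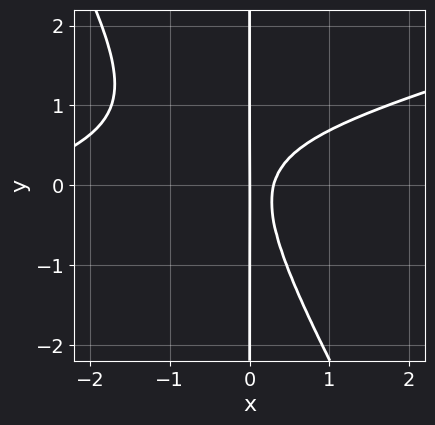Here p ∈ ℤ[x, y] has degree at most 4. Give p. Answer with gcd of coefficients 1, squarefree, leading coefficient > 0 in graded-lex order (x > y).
First, the degree is 3 — the shape is more complex than any degree-2 curve.
Next, checking where it meets the axes: every point of the y-axis in the box is on the curve; it crosses the x-axis at the gridline x = 0.
Finally, putting this together gives p.

x^3 - 3*x^2*y - 2*x*y^2 + 3*x^2 - x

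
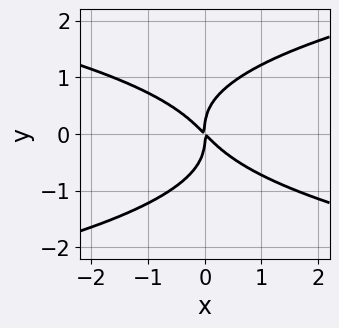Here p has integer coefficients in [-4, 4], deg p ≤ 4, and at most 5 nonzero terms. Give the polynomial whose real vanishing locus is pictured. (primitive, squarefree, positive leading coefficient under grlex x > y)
First, deg p = 4.
Next, against the integer gridlines: it meets the x-axis at x = 0 (among the integer gridlines); it meets the y-axis at y = 0 (among the integer gridlines).
Finally, solving for integer coefficients yields p as stated.

y^4 - x^2 - x*y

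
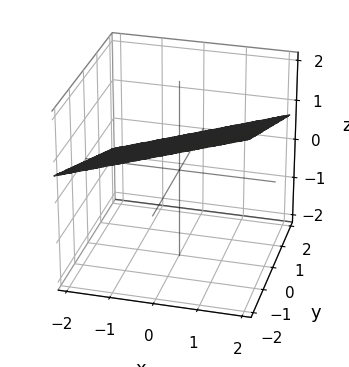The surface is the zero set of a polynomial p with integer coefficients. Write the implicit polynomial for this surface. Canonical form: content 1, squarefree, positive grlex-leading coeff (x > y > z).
x - y - 3*z + 2

1. The degree is 1 — every cross-section is a straight line — this is a plane.
2. From the visible intercepts: one y-axis crossing is at y = 2; one x-axis crossing is at x = -2.
3. Assembling these constraints gives the stated polynomial.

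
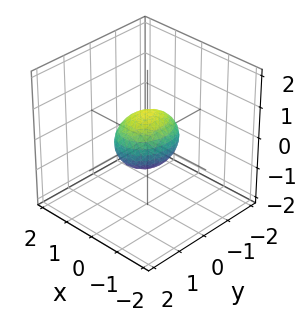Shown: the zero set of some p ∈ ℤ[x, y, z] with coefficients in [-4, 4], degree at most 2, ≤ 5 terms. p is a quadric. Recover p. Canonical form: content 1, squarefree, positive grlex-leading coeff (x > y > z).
deg p = 2. A closed, bounded, convex surface; a quadric.
Symmetries: it's symmetric under z → −z, forcing even powers of z; the x ↦ −x reflection is a symmetry, so x appears only in even powers; it's symmetric under y → −y, forcing even powers of y.
From the visible intercepts: among the integer gridlines, it crosses the y-axis at y ∈ {-1, 1}.
These observations pin down the coefficients.

3*x^2 + 2*y^2 + 3*z^2 - 2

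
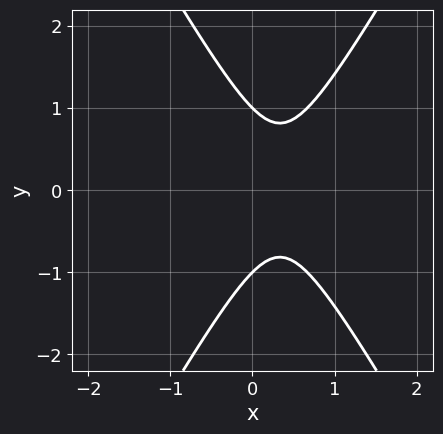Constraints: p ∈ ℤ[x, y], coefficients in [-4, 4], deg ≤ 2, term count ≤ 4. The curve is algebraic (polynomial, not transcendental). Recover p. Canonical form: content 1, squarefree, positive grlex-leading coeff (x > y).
3*x^2 - y^2 - 2*x + 1

First, degree: a generic line meets the curve in up to 2 points, so deg p = 2.
Then, symmetries: the y ↦ −y reflection is a symmetry, so y appears only in even powers.
Next, from the axis intercepts and sections: it misses every integer gridline on the x-axis; the y-axis gridline crossings are at y ∈ {-1, 1}.
Finally, matching integer coefficients to the picture gives p.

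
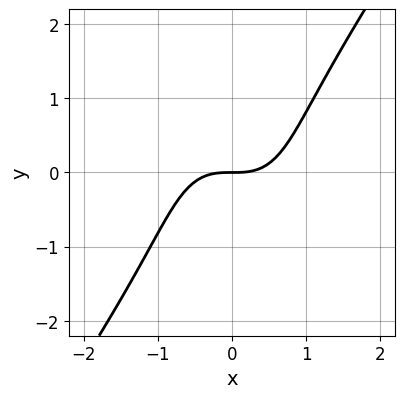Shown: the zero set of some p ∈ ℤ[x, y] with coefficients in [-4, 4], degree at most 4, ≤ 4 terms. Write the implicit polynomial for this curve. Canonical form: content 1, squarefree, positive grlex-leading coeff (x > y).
deg p = 3.
Reading off the gridlines: it meets the x-axis at x = 0 (among the integer gridlines); it crosses the y-axis at the gridline y = 0.
Solving for integer coefficients yields p as stated.

3*x^3 - y^3 - 3*y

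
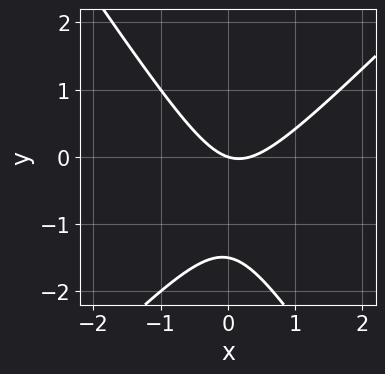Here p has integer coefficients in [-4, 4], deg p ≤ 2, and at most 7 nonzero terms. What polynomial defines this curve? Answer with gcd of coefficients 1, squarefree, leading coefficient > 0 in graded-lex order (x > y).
The degree is 2 — a generic line meets the curve in up to 2 points.
Reading off the gridlines: it meets the x-axis at x = 0 (among the integer gridlines); it crosses the y-axis at the gridline y = 0.
These observations pin down the coefficients.

3*x^2 - x*y - 2*y^2 - x - 3*y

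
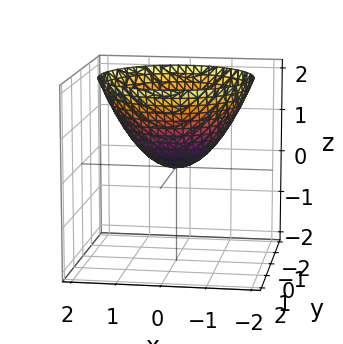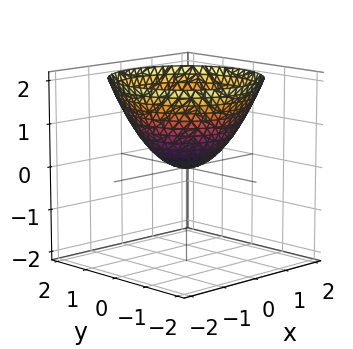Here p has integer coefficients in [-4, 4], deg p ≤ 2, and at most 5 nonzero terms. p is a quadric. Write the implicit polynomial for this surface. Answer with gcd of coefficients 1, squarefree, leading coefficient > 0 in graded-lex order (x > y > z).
2*x^2 + 2*y^2 - 3*z

(a) deg p = 2. A single bowl opening along one axis; a quadric.
(b) Symmetries: rotational symmetry about the z-axis ⇒ p depends on x, y only through x² + y².
(c) Against the integer gridlines: a circular section at z = 2 has radius between 1 and 2; one z-axis crossing is at z = 0.
(d) Together with the visible shape, these determine p as stated.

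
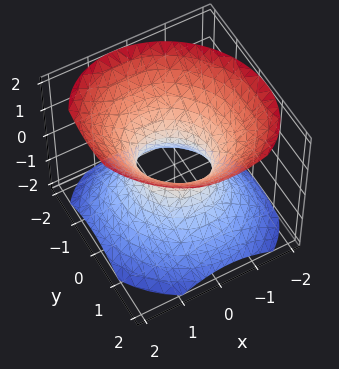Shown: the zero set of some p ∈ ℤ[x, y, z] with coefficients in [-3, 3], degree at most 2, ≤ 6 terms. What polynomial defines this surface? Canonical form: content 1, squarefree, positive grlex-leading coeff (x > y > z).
The degree is 2 — no degree-1 surface has this shape.
Against the integer gridlines: no z-intercept at any integer in the box.
Fitting integer coefficients to these (and the overall shape) gives p.

3*x^2 + x*y + 3*y^2 - 3*z^2 - 2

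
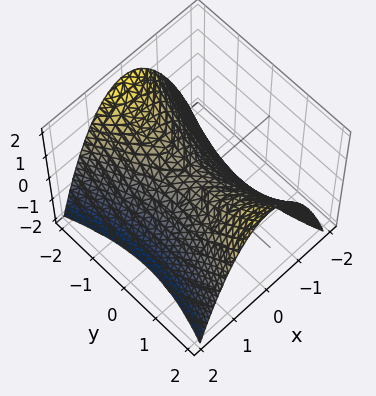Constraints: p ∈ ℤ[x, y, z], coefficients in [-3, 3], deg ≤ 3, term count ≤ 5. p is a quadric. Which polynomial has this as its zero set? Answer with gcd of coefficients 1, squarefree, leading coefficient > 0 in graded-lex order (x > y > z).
First, deg p = 2. A saddle surface; a quadric.
Next, symmetries: mirror symmetry y ↦ −y ⇒ only even powers of y; it's symmetric under x → −x, forcing even powers of x.
Next, against the integer gridlines: one y-axis crossing is at y = 0; it crosses the x-axis at the gridline x = 0.
Finally, these observations pin down the coefficients.

3*x^2 - y^2 + 3*z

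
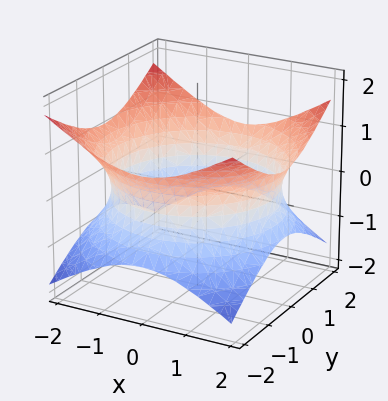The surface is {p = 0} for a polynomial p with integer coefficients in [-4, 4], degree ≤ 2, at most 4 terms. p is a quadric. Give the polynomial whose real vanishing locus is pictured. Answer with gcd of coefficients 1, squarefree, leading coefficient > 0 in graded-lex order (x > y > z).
The degree is 2 — an hourglass — one-sheet hyperboloid; a quadric.
Symmetry: the surface is invariant under rotation about z: p = q(x² + y², z); mirror symmetry z ↦ −z ⇒ only even powers of z.
Checking where it meets the axes: a circular section at z = 0 has radius between 1 and 2; no z-intercept at any integer in the box.
Assembling these constraints gives the stated polynomial.

x^2 + y^2 - 2*z^2 - 3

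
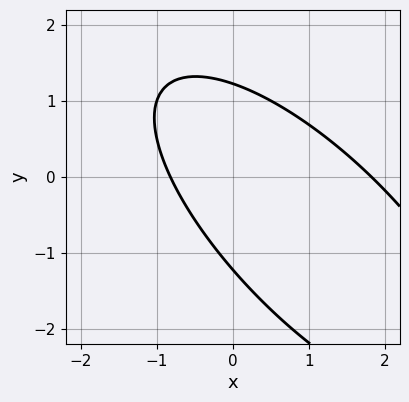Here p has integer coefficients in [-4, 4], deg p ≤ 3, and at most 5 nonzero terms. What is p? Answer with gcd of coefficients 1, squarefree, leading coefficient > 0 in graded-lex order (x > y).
(a) The degree is 2 — a generic line meets the curve in up to 2 points.
(b) Solving for integer coefficients yields p as stated.

2*x^2 + 3*x*y + 2*y^2 - 2*x - 3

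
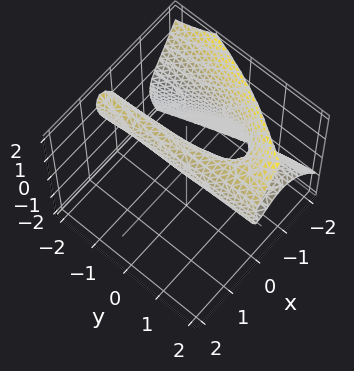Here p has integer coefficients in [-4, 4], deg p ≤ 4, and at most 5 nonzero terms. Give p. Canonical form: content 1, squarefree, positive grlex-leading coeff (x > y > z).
2*x^3 + x*y*z + 3*x^2 + z^2 - z

deg p = 3.
Reading off the gridlines: it meets the x-axis at x = 0 (among the integer gridlines); the visible y-axis segment lies entirely on the surface.
Solving for integer coefficients yields p as stated.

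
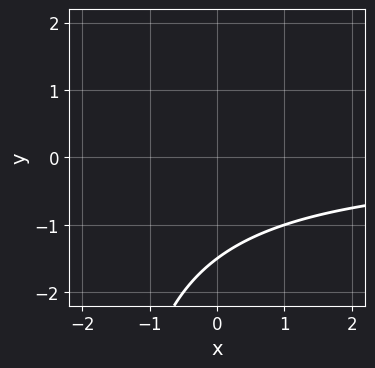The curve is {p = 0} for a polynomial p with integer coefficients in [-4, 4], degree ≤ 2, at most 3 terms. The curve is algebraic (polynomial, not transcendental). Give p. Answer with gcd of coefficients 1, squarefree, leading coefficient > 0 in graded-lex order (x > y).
First, deg p = 2. A generic line meets the curve in up to 2 points.
Next, against the integer gridlines: it misses every integer gridline on the x-axis.
Finally, putting this together gives p.

x*y + 2*y + 3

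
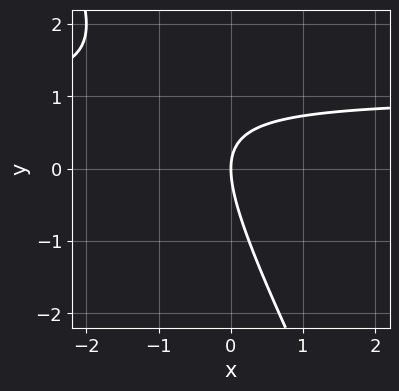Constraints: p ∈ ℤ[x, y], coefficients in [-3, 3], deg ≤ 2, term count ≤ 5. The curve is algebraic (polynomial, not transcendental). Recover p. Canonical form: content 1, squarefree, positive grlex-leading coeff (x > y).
2*x*y + y^2 - 2*x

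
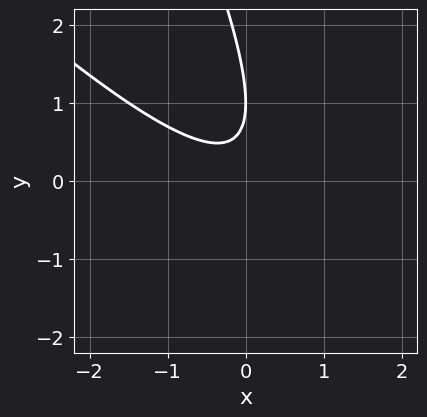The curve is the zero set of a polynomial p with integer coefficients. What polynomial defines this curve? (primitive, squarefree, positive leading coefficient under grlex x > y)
2*x^2 + 3*x*y + y^2 - 2*y + 1

(a) deg p = 2. The shape is more complex than any degree-1 curve.
(b) Checking where it meets the axes: the curve avoids every integer x-axis point in the box; it meets the y-axis at y = 1 (among the integer gridlines).
(c) Together with the visible shape, these determine p as stated.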